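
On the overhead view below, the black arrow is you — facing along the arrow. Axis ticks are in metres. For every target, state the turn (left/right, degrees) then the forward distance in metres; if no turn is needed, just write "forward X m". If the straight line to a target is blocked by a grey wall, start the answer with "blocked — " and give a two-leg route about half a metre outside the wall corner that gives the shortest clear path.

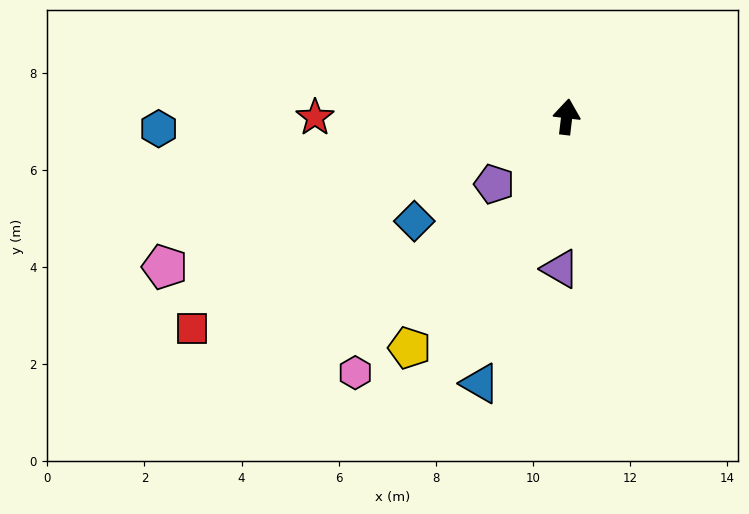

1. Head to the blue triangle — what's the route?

turn left 169°, forward 5.8 m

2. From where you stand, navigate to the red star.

turn left 97°, forward 5.2 m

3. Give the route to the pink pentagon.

turn left 117°, forward 8.8 m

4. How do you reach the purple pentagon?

turn left 140°, forward 2.0 m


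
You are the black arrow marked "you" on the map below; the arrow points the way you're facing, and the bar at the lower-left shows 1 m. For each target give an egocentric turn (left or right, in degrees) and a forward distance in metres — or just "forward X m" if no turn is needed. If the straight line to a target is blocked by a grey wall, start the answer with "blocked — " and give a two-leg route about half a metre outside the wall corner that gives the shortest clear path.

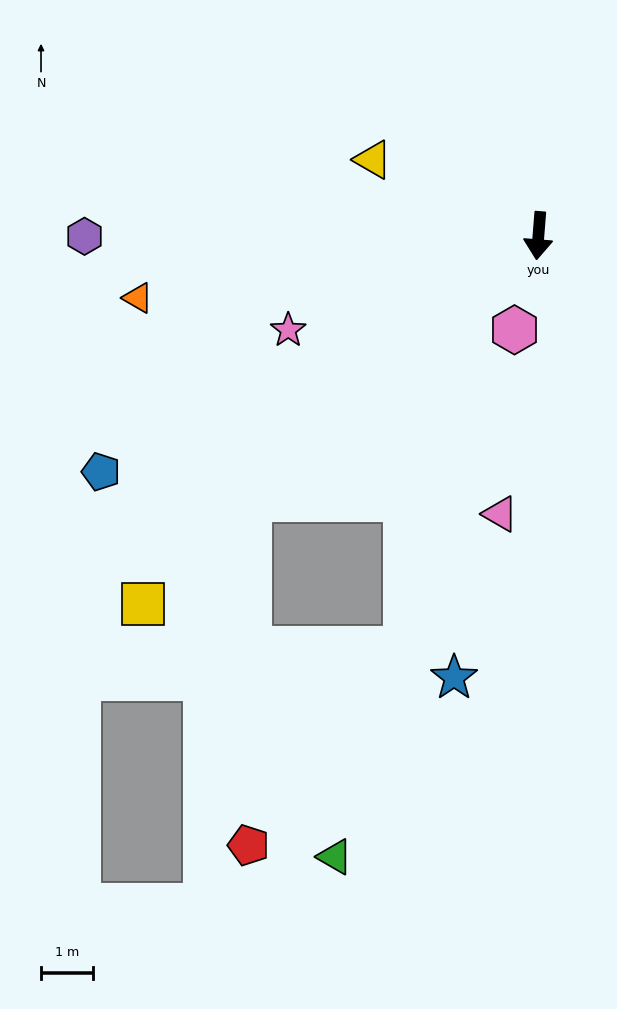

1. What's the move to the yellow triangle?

turn right 110°, forward 3.5 m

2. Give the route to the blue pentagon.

turn right 57°, forward 9.6 m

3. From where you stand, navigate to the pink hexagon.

turn right 10°, forward 1.9 m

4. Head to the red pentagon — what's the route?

blocked — turn right 43°, forward 7.6 m, then turn left 47°, forward 6.7 m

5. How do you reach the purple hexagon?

turn right 85°, forward 8.8 m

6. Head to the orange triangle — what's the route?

turn right 77°, forward 7.9 m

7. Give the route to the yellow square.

turn right 43°, forward 10.5 m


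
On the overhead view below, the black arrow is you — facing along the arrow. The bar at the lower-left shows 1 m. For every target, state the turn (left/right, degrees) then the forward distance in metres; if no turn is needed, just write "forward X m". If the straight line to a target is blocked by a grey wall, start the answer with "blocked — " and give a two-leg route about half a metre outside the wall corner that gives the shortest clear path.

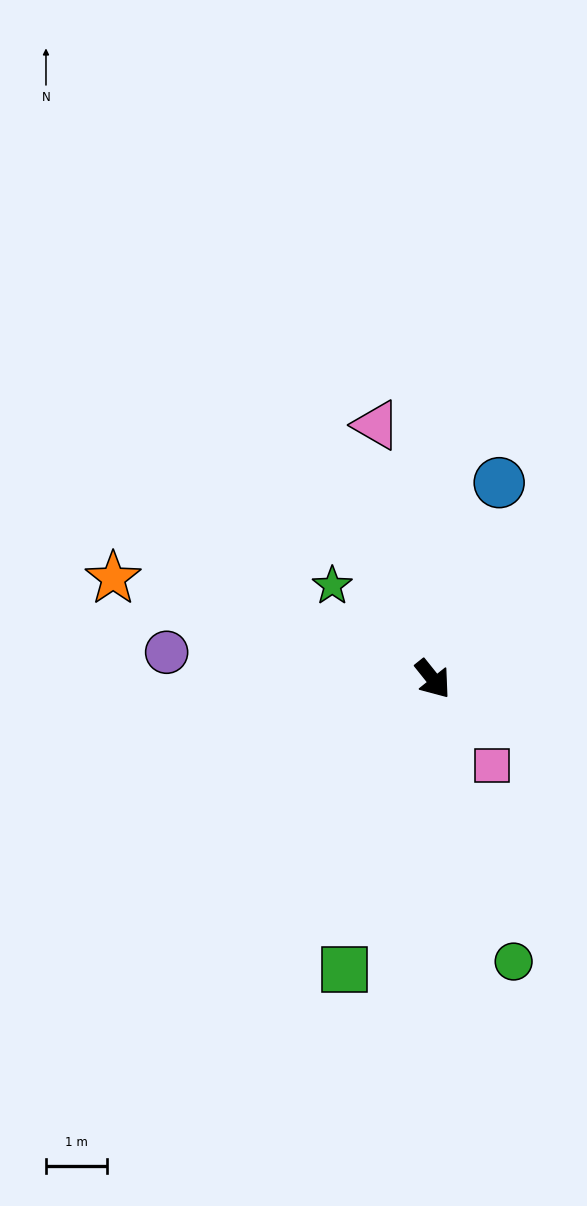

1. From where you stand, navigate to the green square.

turn right 56°, forward 5.0 m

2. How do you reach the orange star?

turn right 146°, forward 5.5 m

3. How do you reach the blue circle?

turn left 123°, forward 3.4 m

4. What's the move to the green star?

turn right 172°, forward 2.3 m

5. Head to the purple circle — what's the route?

turn right 134°, forward 4.4 m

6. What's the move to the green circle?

turn right 23°, forward 4.8 m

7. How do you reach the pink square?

turn right 4°, forward 1.7 m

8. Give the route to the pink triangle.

turn left 154°, forward 4.3 m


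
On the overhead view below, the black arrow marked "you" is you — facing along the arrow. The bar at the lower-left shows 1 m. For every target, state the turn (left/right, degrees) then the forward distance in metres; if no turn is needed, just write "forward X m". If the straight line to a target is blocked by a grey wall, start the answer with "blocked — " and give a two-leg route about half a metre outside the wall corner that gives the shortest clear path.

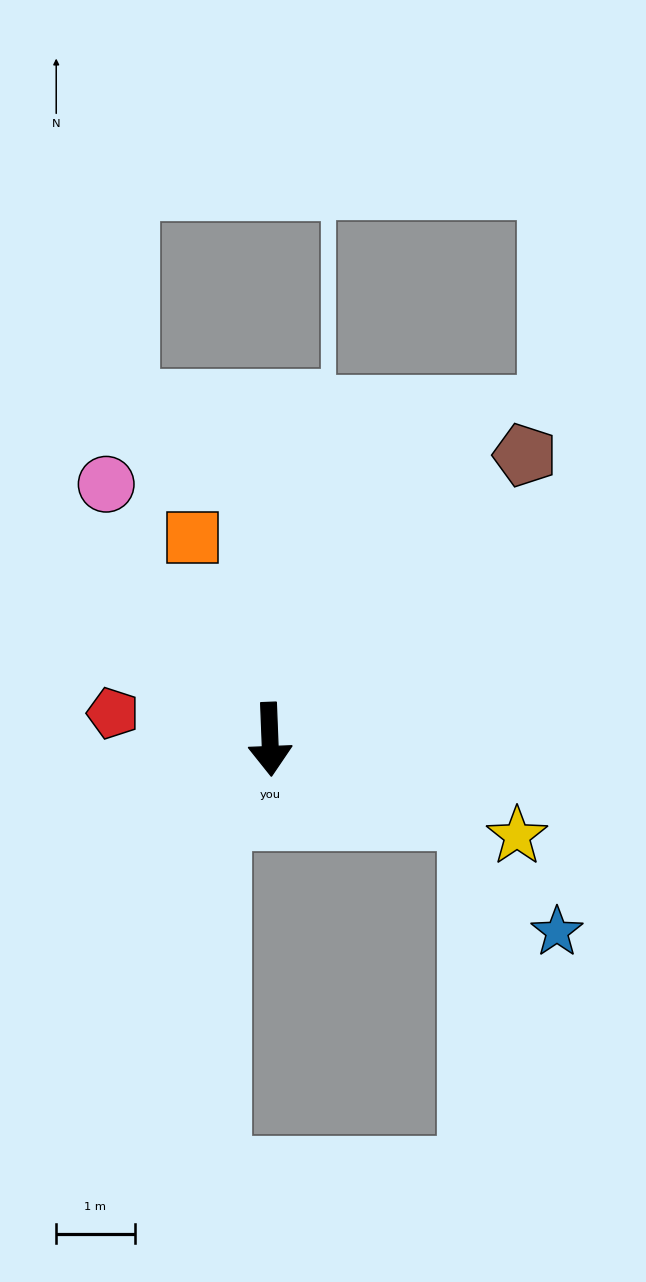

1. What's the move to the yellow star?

turn left 66°, forward 3.4 m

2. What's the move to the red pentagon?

turn right 102°, forward 2.0 m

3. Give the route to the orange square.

turn right 161°, forward 2.8 m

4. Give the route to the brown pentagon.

turn left 136°, forward 4.9 m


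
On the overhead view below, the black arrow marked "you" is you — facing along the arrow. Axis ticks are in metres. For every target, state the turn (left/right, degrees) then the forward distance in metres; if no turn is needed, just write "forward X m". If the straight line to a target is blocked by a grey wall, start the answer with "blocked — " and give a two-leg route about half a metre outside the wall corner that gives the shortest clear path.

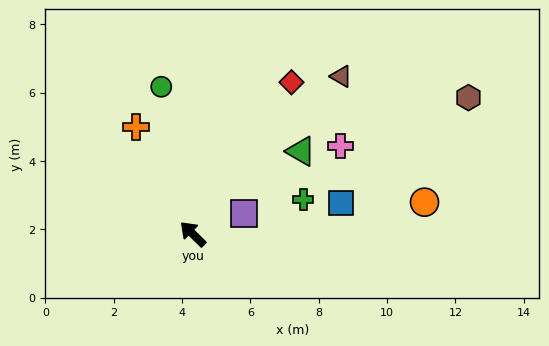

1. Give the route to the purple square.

turn right 114°, forward 1.6 m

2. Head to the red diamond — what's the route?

turn right 79°, forward 5.3 m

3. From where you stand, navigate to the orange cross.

turn right 18°, forward 3.5 m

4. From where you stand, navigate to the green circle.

turn right 34°, forward 4.4 m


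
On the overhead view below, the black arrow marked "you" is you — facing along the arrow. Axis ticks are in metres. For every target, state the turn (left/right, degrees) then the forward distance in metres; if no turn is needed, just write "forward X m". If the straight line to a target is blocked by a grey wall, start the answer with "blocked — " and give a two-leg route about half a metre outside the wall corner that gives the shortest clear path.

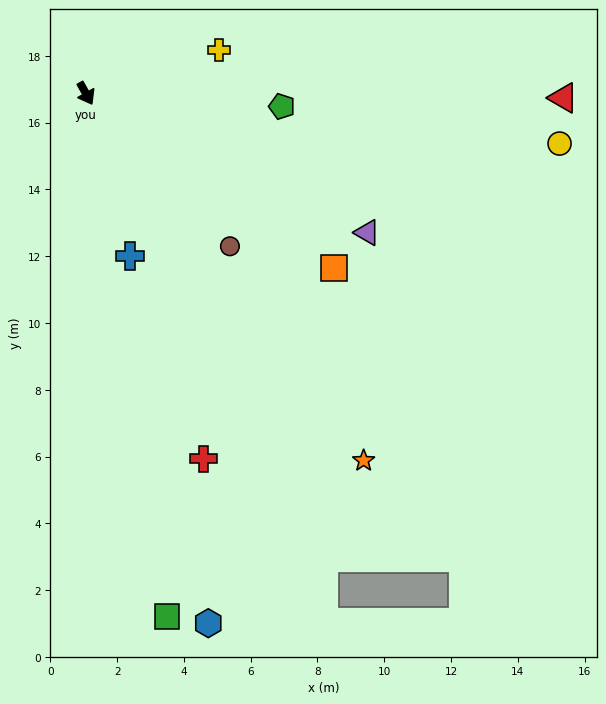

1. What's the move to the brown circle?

turn left 14°, forward 6.3 m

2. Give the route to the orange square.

turn left 26°, forward 9.1 m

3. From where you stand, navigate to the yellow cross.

turn left 79°, forward 4.2 m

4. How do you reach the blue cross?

turn right 14°, forward 5.0 m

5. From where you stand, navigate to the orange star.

turn left 8°, forward 13.8 m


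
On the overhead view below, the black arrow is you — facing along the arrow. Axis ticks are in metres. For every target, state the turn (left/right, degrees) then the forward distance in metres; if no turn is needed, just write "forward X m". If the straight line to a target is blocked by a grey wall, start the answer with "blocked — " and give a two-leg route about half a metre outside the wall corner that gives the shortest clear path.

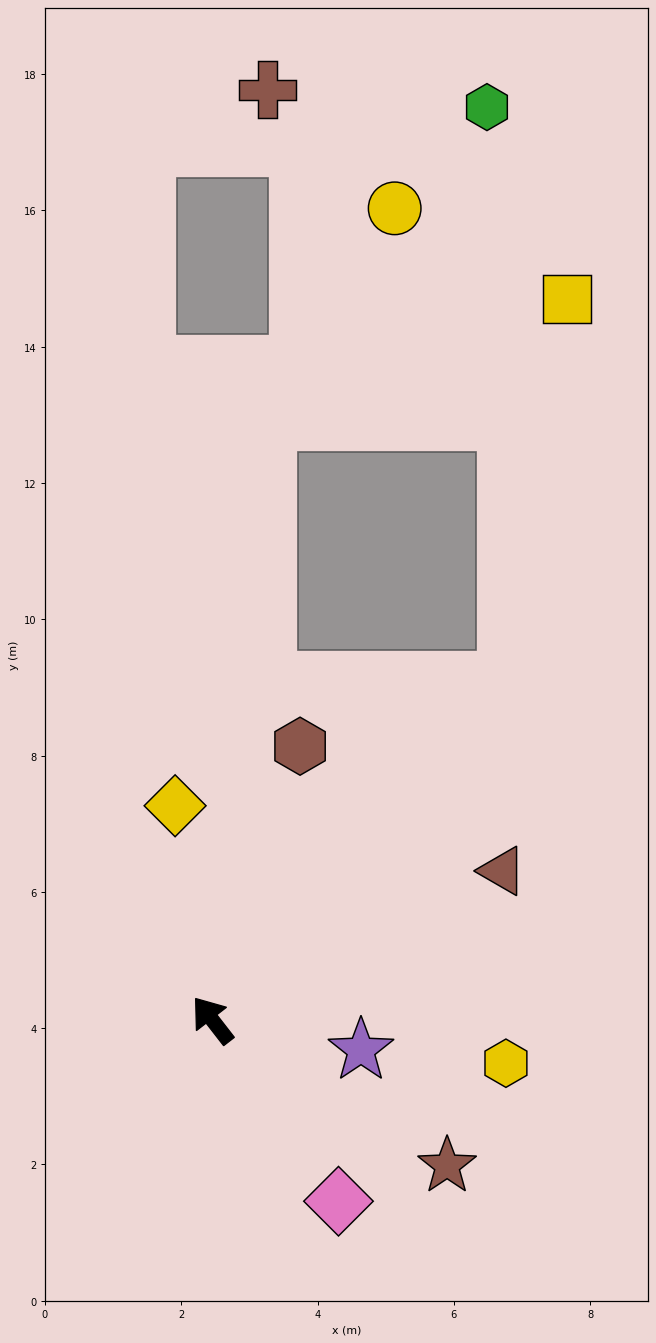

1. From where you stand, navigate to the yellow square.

blocked — turn right 79°, forward 6.6 m, then turn left 32°, forward 5.7 m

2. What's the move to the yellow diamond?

turn right 28°, forward 3.2 m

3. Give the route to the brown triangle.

turn right 101°, forward 4.8 m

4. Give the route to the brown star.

turn right 160°, forward 4.1 m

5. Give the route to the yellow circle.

blocked — turn right 43°, forward 8.8 m, then turn right 26°, forward 3.6 m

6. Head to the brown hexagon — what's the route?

turn right 56°, forward 4.2 m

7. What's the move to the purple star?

turn right 139°, forward 2.2 m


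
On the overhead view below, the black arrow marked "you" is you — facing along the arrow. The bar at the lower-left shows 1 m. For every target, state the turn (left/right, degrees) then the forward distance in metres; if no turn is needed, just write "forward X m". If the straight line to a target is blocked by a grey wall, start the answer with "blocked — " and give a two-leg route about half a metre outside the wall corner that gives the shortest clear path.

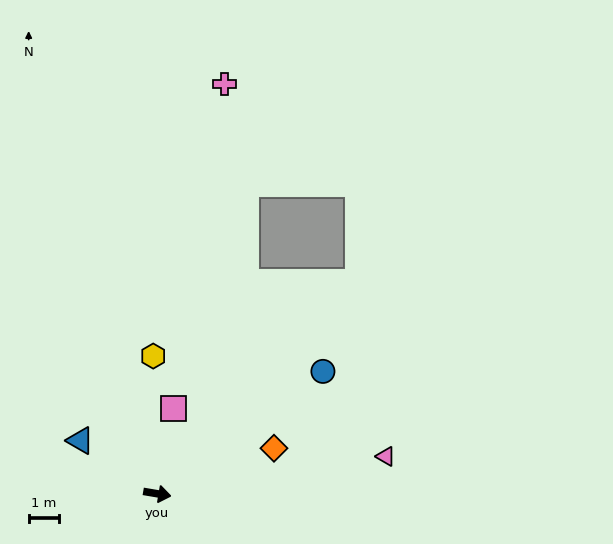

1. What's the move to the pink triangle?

turn left 19°, forward 7.6 m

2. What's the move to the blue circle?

turn left 46°, forward 6.8 m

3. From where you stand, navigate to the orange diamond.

turn left 31°, forward 4.1 m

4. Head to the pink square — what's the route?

turn left 89°, forward 2.9 m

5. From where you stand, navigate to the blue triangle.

turn left 155°, forward 3.1 m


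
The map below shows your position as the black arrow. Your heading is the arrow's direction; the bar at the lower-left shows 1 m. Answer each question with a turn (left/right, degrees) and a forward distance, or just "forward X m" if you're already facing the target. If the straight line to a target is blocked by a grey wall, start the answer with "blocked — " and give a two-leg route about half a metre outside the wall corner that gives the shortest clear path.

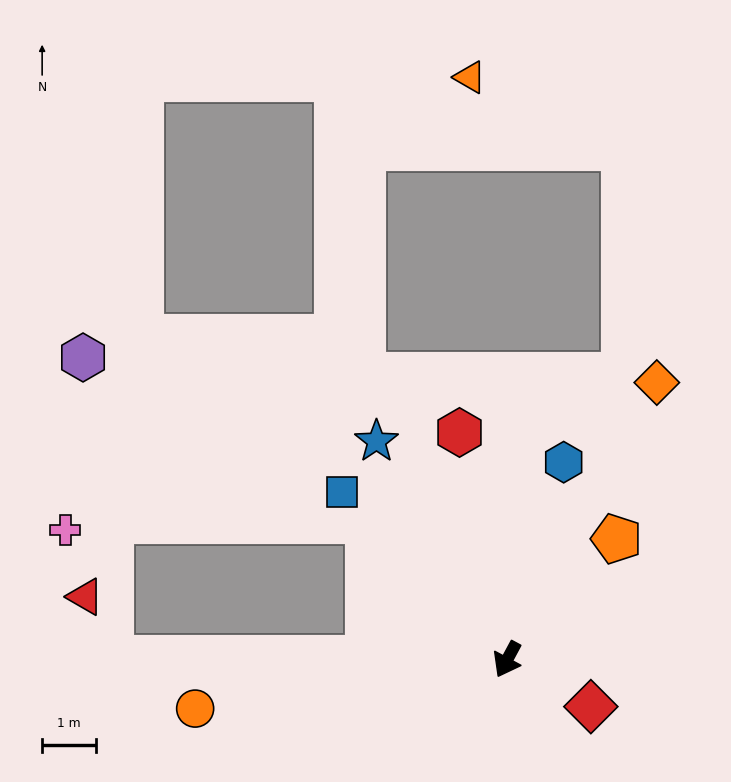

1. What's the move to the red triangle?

blocked — turn right 62°, forward 7.4 m, then turn right 67°, forward 1.2 m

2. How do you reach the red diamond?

turn left 89°, forward 1.8 m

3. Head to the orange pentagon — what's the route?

turn left 166°, forward 3.0 m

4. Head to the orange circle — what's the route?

turn right 53°, forward 5.9 m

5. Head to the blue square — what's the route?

turn right 107°, forward 4.4 m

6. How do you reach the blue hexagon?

turn right 168°, forward 3.8 m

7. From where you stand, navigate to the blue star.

turn right 121°, forward 4.7 m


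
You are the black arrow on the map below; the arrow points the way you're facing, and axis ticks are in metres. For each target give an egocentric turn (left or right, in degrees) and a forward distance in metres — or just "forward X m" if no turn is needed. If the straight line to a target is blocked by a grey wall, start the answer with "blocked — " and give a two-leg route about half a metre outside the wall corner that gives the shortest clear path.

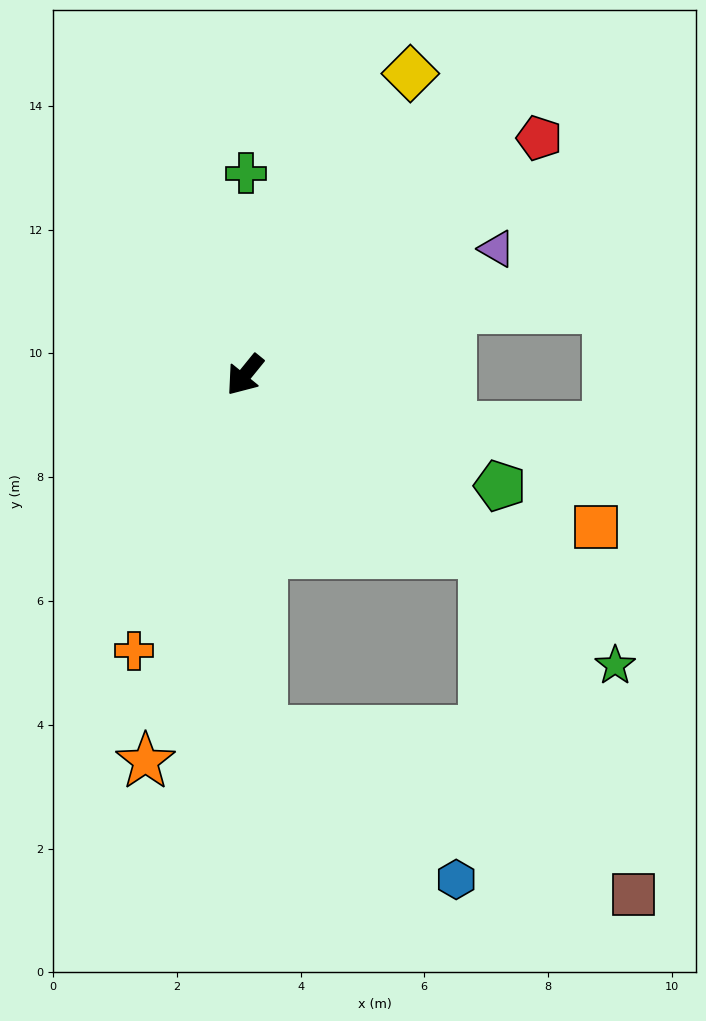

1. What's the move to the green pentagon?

turn left 106°, forward 4.5 m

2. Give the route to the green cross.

turn right 141°, forward 3.3 m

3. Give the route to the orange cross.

turn left 17°, forward 4.8 m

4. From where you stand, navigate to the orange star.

turn left 25°, forward 6.4 m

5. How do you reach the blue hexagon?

blocked — turn left 42°, forward 5.8 m, then turn left 50°, forward 4.0 m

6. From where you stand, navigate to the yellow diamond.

turn right 170°, forward 5.6 m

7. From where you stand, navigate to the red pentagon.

turn left 168°, forward 6.1 m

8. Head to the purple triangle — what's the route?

turn left 156°, forward 4.6 m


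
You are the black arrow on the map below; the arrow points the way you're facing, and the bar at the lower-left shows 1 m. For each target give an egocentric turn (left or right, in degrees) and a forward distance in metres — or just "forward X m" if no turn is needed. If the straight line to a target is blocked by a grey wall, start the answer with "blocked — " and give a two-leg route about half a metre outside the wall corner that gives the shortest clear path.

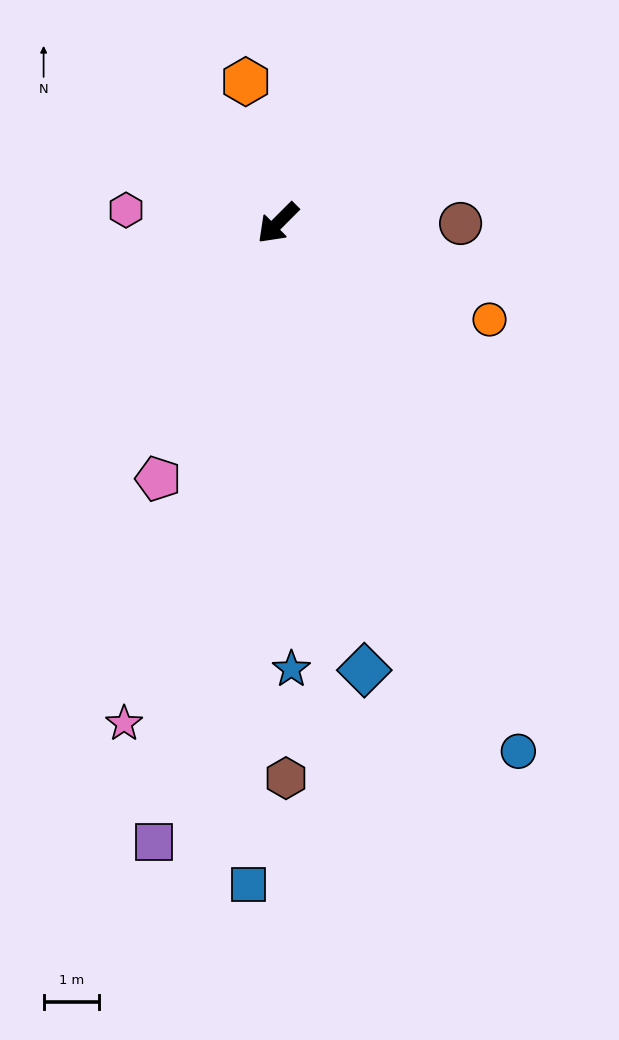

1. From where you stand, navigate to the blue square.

turn left 42°, forward 12.0 m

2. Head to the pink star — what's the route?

turn left 28°, forward 9.5 m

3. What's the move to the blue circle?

turn left 69°, forward 10.5 m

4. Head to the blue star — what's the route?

turn left 47°, forward 8.1 m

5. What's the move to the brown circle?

turn left 135°, forward 3.3 m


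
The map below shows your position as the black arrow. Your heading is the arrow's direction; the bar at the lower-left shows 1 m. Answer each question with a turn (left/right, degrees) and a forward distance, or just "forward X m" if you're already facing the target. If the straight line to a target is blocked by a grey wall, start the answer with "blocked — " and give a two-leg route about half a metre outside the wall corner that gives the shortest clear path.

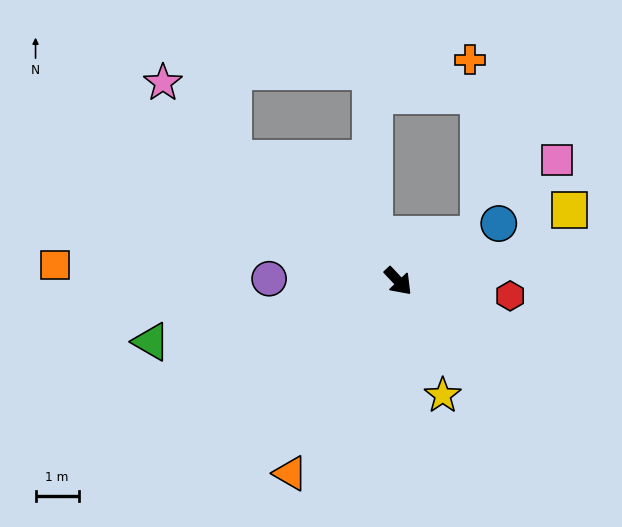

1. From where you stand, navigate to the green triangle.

turn right 119°, forward 5.9 m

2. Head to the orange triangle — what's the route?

turn right 73°, forward 5.1 m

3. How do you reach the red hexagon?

turn left 39°, forward 2.6 m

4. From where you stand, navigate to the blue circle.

turn left 77°, forward 2.7 m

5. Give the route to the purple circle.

turn right 134°, forward 3.0 m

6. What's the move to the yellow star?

turn right 22°, forward 2.8 m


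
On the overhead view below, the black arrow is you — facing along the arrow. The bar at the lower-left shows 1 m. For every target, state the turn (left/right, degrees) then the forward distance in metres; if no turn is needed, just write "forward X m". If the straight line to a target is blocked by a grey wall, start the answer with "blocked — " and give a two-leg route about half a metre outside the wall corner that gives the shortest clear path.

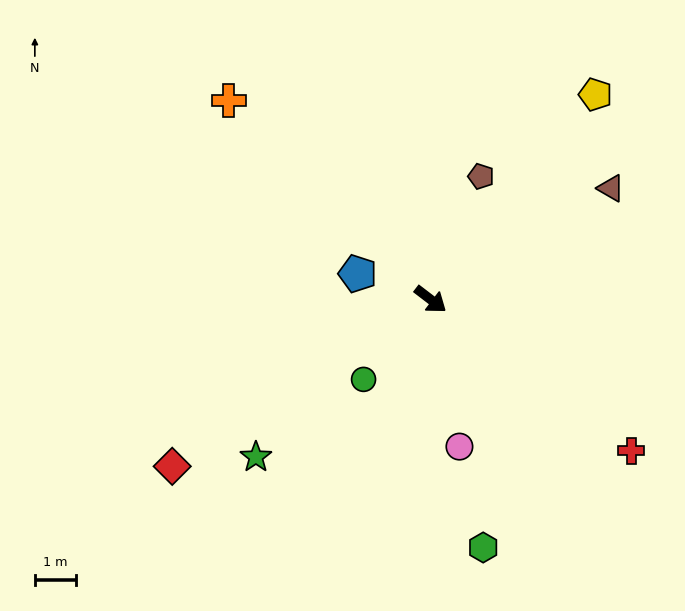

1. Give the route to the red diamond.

turn right 110°, forward 7.5 m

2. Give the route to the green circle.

turn right 93°, forward 2.5 m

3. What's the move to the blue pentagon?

turn right 162°, forward 1.9 m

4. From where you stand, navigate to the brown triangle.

turn left 69°, forward 5.2 m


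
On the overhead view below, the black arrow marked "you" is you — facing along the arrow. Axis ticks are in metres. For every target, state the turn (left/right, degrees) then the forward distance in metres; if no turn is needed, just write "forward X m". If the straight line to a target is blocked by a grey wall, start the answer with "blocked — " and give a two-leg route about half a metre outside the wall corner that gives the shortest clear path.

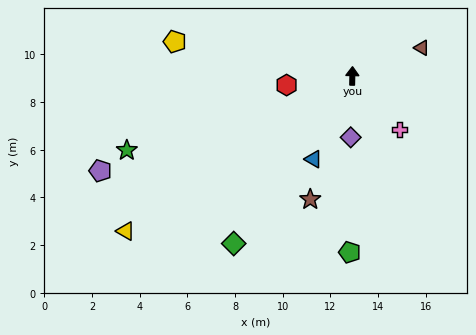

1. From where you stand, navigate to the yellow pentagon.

turn left 80°, forward 7.6 m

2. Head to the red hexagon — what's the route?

turn left 99°, forward 2.8 m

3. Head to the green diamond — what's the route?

turn left 146°, forward 8.6 m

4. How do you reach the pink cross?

turn right 138°, forward 3.0 m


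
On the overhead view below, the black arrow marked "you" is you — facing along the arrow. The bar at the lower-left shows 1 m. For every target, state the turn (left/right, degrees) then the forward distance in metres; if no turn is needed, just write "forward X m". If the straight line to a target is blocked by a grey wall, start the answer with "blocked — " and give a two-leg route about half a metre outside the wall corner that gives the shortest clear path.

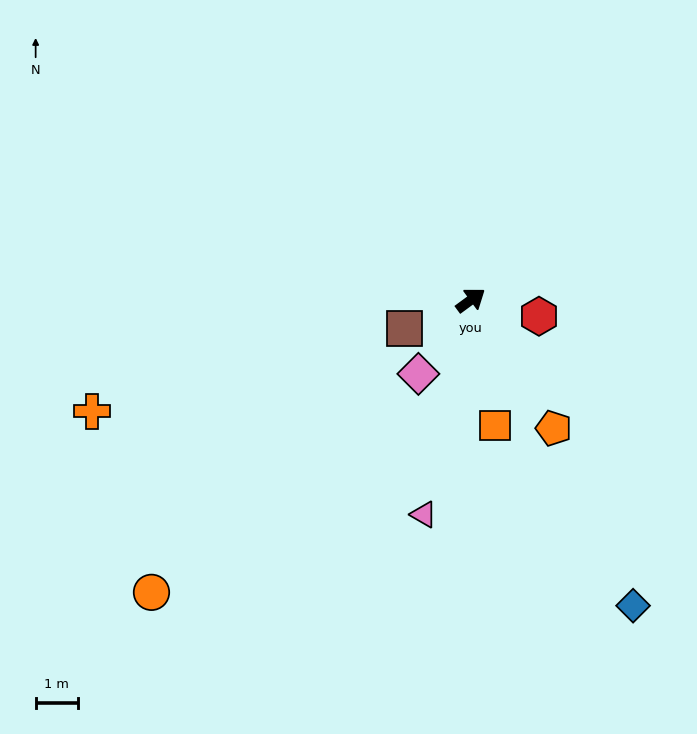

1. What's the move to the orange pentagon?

turn right 93°, forward 3.6 m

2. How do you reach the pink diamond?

turn right 162°, forward 2.1 m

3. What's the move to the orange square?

turn right 115°, forward 3.0 m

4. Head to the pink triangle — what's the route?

turn right 139°, forward 5.2 m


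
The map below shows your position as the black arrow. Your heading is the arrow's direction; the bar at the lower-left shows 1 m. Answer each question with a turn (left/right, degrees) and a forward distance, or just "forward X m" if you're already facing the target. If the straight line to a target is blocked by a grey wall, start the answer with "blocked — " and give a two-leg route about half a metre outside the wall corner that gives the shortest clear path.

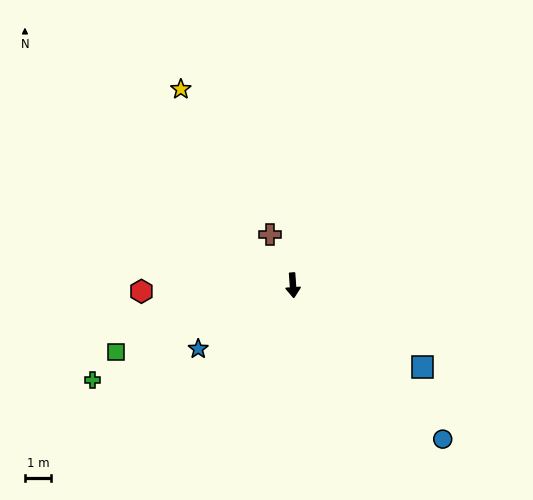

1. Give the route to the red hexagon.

turn right 92°, forward 5.8 m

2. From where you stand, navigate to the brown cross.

turn right 160°, forward 2.1 m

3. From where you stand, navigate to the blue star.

turn right 60°, forward 4.4 m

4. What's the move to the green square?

turn right 73°, forward 7.2 m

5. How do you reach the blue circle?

turn left 40°, forward 8.2 m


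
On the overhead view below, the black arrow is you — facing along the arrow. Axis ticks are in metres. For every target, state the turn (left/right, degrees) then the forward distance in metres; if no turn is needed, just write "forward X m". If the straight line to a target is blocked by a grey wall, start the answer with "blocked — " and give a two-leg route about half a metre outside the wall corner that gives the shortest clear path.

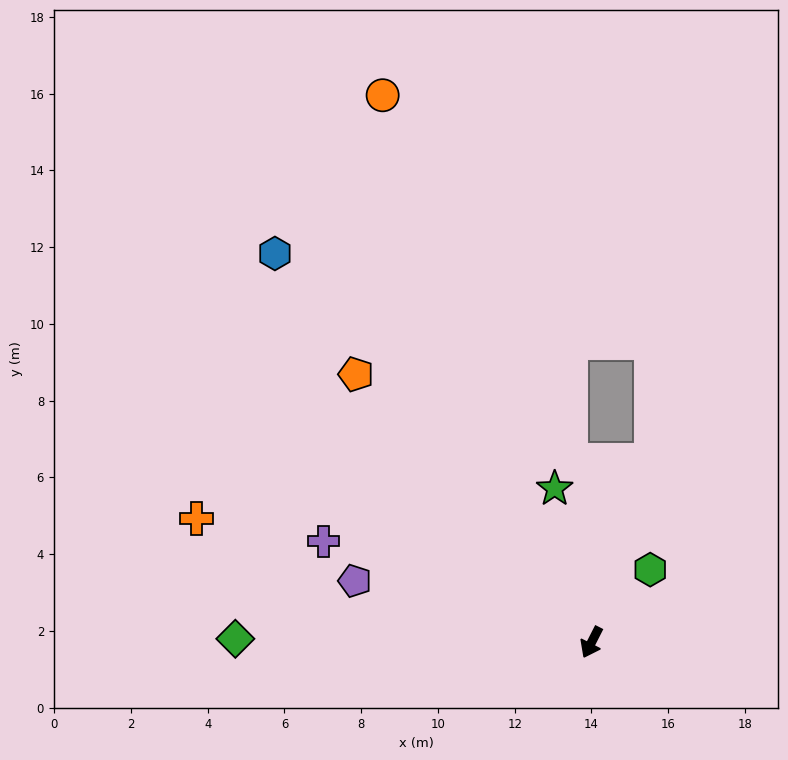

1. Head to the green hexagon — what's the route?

turn left 168°, forward 2.4 m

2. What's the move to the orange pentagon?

turn right 112°, forward 9.3 m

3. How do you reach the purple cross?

turn right 84°, forward 7.5 m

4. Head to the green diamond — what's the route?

turn right 64°, forward 9.3 m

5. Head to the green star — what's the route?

turn right 140°, forward 4.1 m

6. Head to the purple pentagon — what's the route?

turn right 78°, forward 6.4 m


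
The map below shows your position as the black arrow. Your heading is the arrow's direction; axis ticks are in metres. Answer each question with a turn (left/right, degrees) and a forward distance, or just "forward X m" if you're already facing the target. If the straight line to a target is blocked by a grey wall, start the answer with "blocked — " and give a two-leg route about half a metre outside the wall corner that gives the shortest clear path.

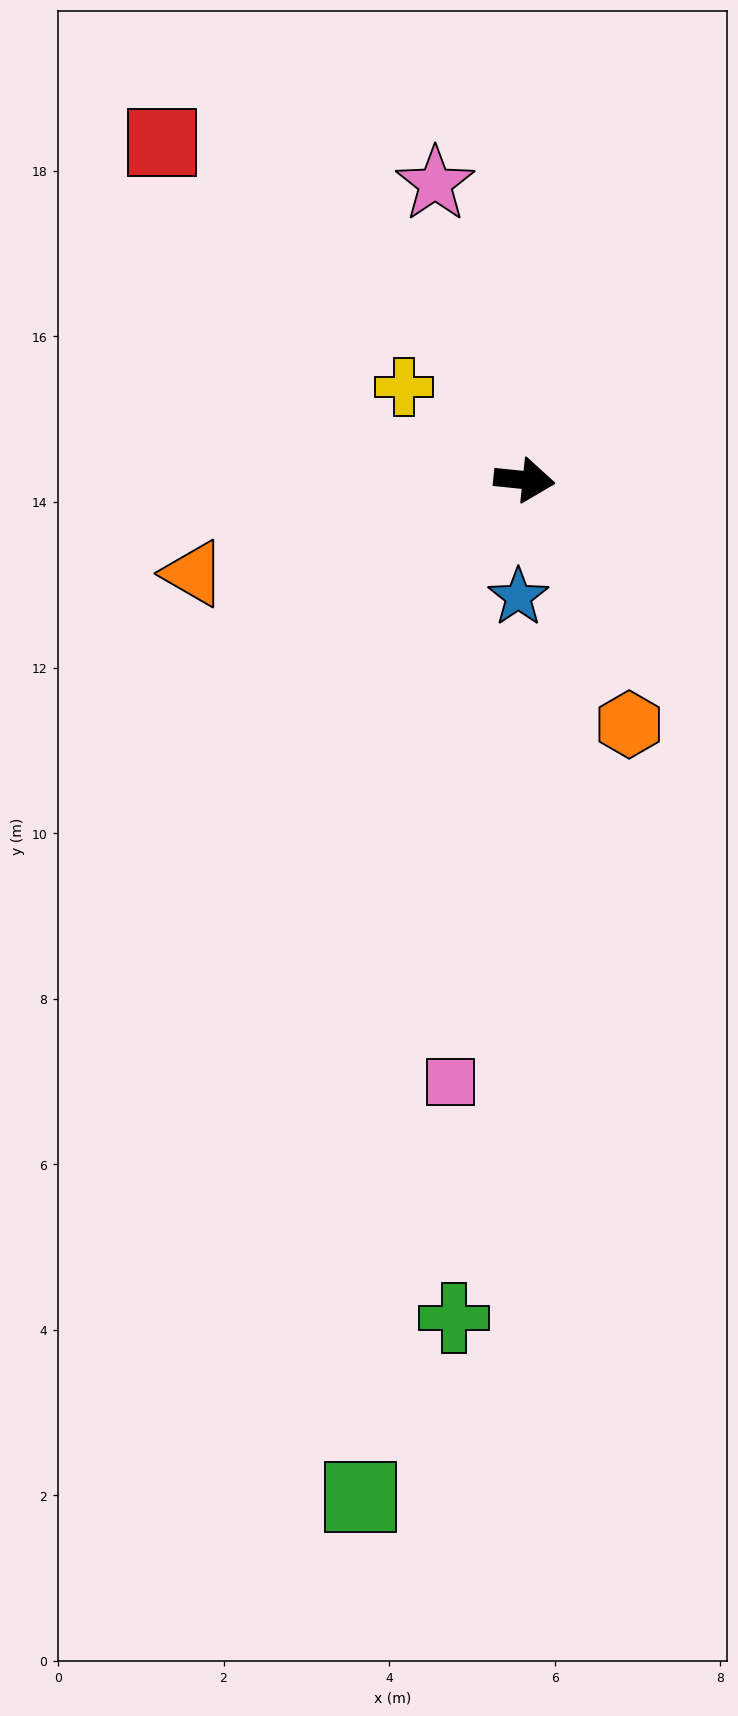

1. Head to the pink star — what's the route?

turn left 113°, forward 3.7 m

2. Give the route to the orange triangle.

turn right 158°, forward 4.2 m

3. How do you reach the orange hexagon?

turn right 61°, forward 3.2 m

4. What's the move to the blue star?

turn right 87°, forward 1.4 m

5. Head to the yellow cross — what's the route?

turn left 148°, forward 1.8 m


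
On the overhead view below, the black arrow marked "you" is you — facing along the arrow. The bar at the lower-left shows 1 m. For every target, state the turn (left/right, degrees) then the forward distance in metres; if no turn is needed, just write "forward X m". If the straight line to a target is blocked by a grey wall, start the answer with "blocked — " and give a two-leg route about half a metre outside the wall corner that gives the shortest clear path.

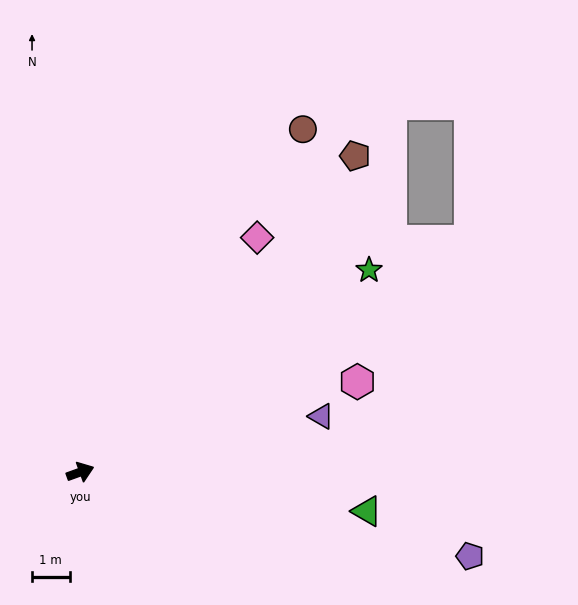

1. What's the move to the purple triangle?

turn right 7°, forward 6.6 m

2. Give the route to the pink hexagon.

forward 7.7 m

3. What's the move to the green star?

turn left 15°, forward 9.4 m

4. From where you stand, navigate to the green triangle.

turn right 28°, forward 7.7 m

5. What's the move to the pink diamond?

turn left 33°, forward 7.8 m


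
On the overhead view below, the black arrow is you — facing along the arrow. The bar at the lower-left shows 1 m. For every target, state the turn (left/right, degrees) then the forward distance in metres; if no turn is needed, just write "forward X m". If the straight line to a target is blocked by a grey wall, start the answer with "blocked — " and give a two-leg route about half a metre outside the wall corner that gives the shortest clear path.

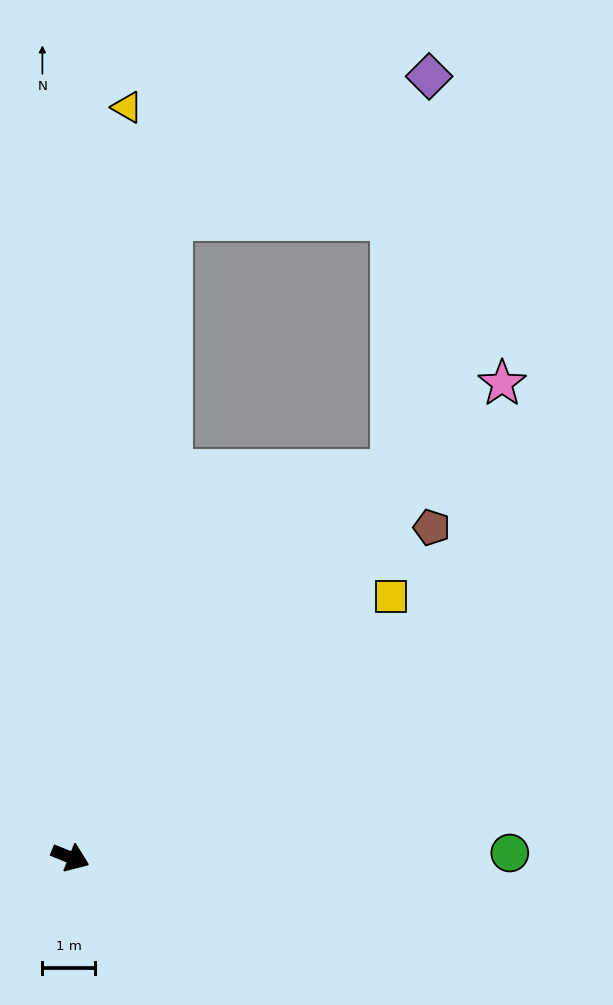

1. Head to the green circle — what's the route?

turn left 23°, forward 8.3 m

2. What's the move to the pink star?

turn left 70°, forward 12.2 m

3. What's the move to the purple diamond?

blocked — turn left 72°, forward 9.5 m, then turn left 35°, forward 7.5 m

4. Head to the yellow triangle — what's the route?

turn left 108°, forward 14.3 m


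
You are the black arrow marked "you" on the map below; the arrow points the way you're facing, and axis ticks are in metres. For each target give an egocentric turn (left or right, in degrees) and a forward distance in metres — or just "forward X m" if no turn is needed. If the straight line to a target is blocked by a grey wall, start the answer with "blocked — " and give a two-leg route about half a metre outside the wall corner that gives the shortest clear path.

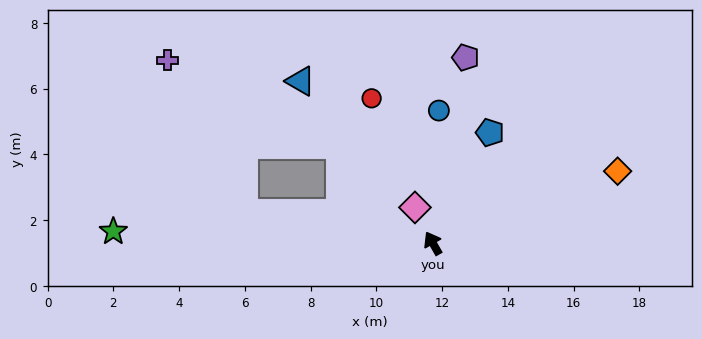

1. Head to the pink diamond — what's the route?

turn right 3°, forward 1.2 m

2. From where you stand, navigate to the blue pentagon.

turn right 57°, forward 3.8 m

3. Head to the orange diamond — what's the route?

turn right 98°, forward 6.0 m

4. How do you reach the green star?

turn left 58°, forward 9.7 m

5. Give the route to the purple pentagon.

turn right 40°, forward 5.7 m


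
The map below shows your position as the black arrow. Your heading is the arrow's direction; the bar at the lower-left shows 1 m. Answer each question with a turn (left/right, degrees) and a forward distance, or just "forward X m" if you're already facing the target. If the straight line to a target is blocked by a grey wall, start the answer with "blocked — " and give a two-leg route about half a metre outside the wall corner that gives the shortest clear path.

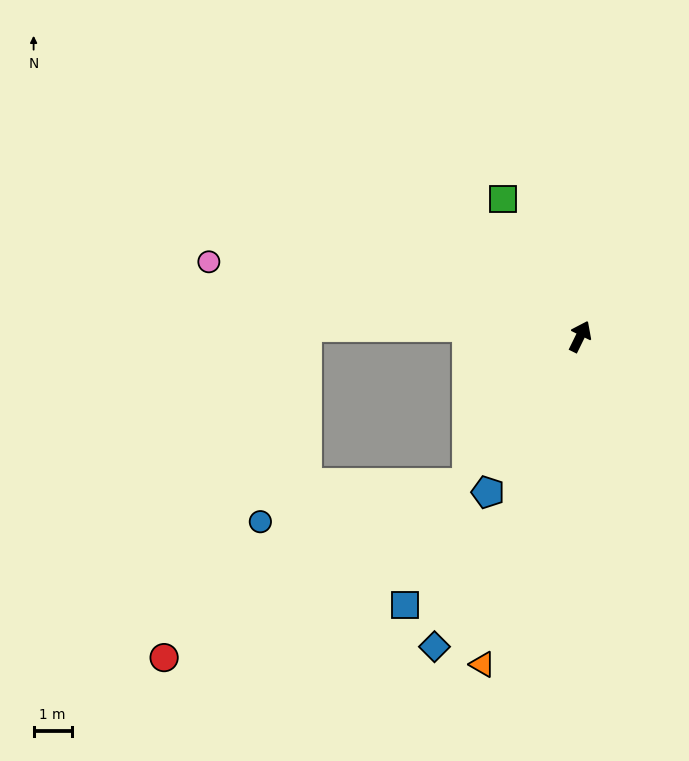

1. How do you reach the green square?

turn left 55°, forward 4.2 m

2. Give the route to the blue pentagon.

turn left 176°, forward 4.8 m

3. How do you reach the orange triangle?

turn right 170°, forward 9.0 m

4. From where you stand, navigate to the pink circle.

turn left 105°, forward 10.0 m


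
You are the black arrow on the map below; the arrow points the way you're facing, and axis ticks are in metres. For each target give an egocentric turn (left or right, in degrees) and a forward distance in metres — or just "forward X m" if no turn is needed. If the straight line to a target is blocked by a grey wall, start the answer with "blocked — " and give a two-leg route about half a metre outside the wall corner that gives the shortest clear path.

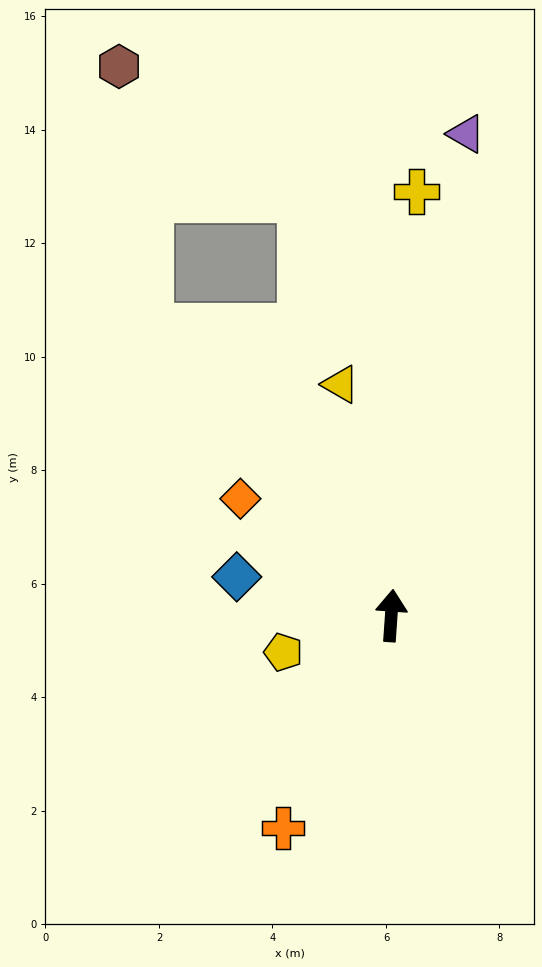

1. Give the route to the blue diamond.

turn left 80°, forward 2.8 m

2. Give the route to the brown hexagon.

blocked — turn left 44°, forward 6.6 m, then turn right 33°, forward 4.6 m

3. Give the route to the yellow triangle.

turn left 16°, forward 4.2 m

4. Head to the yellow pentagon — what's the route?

turn left 113°, forward 2.0 m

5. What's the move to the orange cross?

turn left 157°, forward 4.2 m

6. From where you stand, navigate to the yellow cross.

forward 7.5 m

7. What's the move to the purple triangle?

turn right 5°, forward 8.6 m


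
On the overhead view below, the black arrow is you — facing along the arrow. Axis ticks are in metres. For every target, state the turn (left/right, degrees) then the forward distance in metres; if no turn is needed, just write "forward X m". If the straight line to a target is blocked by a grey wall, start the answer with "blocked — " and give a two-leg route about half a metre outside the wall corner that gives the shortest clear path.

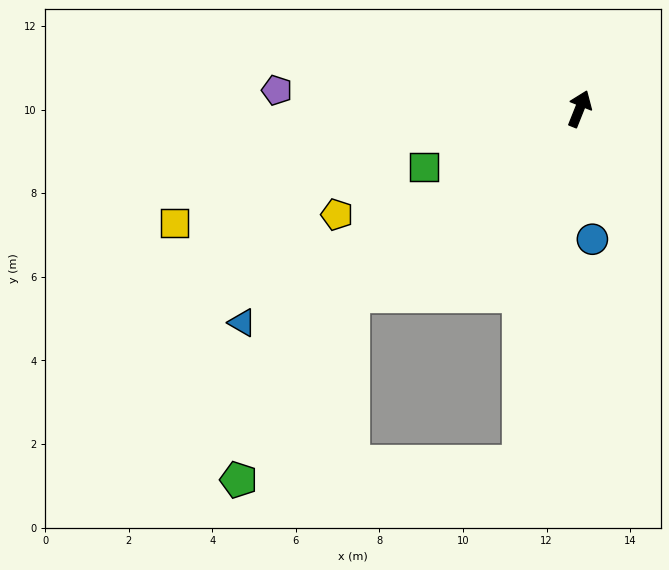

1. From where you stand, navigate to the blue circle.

turn right 153°, forward 3.1 m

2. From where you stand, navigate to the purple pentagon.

turn left 108°, forward 7.3 m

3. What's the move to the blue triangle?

turn left 144°, forward 9.6 m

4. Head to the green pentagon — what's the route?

blocked — turn left 151°, forward 7.0 m, then turn left 19°, forward 5.2 m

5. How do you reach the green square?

turn left 132°, forward 4.0 m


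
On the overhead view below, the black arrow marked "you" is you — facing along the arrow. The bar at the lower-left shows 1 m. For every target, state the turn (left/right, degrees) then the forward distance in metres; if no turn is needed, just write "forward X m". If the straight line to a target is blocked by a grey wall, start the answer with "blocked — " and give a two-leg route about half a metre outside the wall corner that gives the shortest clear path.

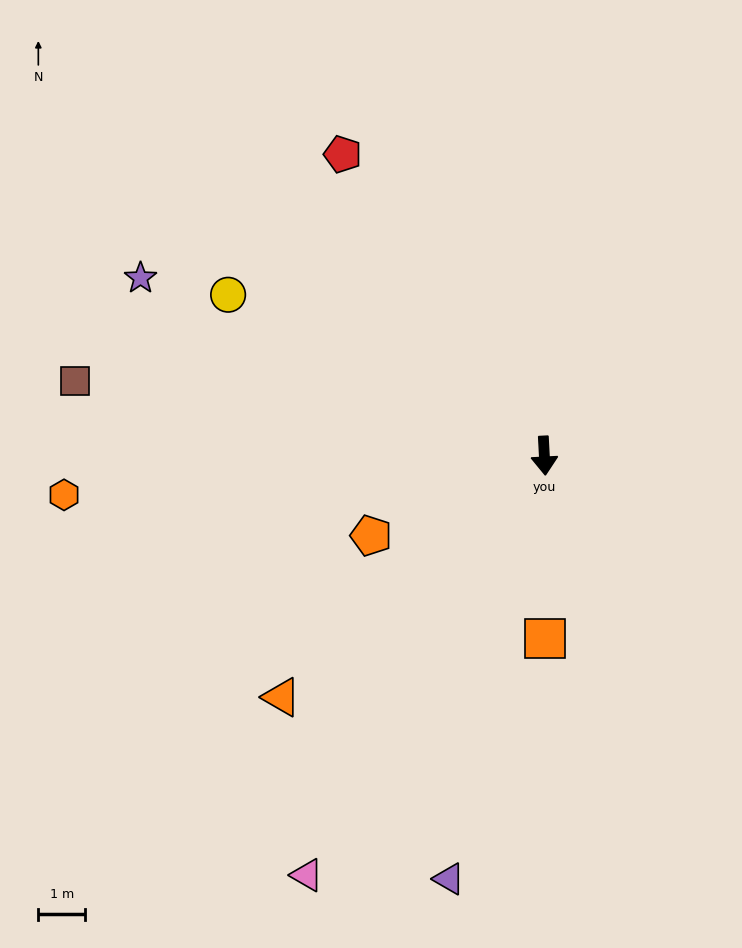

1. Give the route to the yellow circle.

turn right 120°, forward 7.5 m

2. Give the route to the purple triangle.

turn right 16°, forward 9.2 m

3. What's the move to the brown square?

turn right 102°, forward 10.1 m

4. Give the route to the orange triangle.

turn right 50°, forward 7.6 m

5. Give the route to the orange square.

turn right 3°, forward 3.9 m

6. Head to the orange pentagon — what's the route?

turn right 68°, forward 4.0 m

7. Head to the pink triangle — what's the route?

turn right 32°, forward 10.2 m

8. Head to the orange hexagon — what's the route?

turn right 88°, forward 10.2 m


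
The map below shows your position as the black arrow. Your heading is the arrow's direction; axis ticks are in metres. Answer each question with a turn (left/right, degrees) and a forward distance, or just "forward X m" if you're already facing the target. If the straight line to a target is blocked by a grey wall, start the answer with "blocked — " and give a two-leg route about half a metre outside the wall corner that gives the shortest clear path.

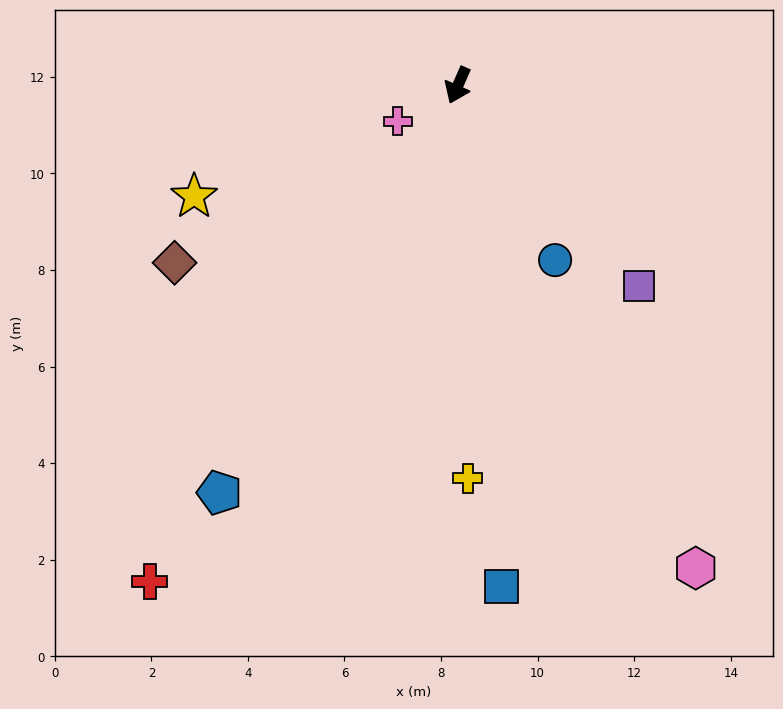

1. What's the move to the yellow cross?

turn left 25°, forward 8.1 m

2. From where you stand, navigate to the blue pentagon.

turn right 7°, forward 9.8 m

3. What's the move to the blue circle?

turn left 53°, forward 4.1 m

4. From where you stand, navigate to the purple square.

turn left 66°, forward 5.6 m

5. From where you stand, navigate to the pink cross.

turn right 35°, forward 1.5 m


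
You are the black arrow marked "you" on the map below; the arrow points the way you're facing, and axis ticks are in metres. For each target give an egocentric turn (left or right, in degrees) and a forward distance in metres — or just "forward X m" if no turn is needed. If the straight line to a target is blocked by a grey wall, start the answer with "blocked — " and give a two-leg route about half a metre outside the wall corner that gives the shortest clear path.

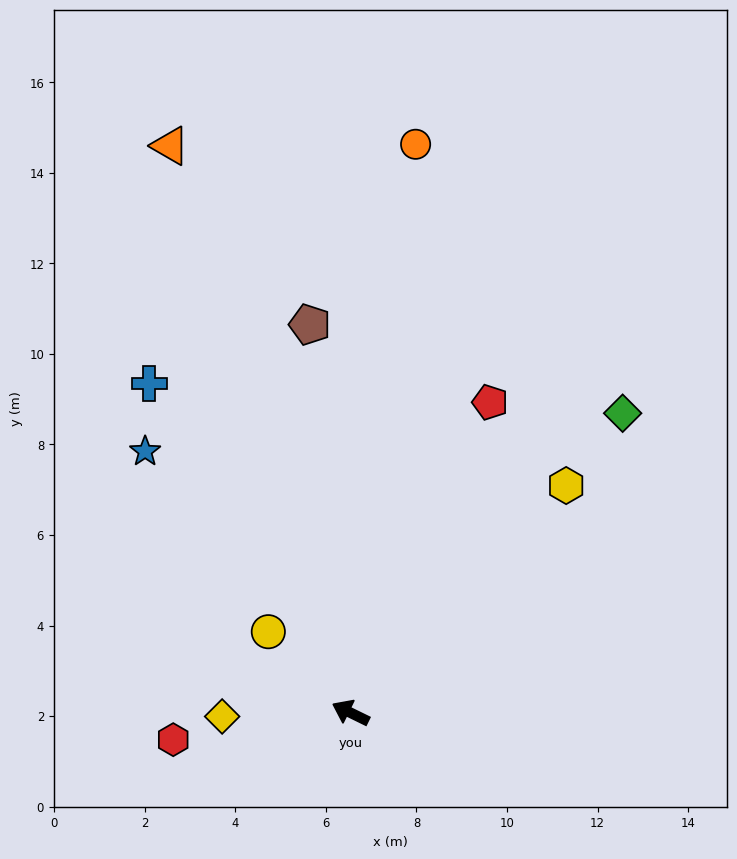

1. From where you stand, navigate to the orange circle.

turn right 70°, forward 12.6 m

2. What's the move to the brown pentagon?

turn right 58°, forward 8.6 m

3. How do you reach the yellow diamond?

turn left 28°, forward 2.8 m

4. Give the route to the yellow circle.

turn right 19°, forward 2.6 m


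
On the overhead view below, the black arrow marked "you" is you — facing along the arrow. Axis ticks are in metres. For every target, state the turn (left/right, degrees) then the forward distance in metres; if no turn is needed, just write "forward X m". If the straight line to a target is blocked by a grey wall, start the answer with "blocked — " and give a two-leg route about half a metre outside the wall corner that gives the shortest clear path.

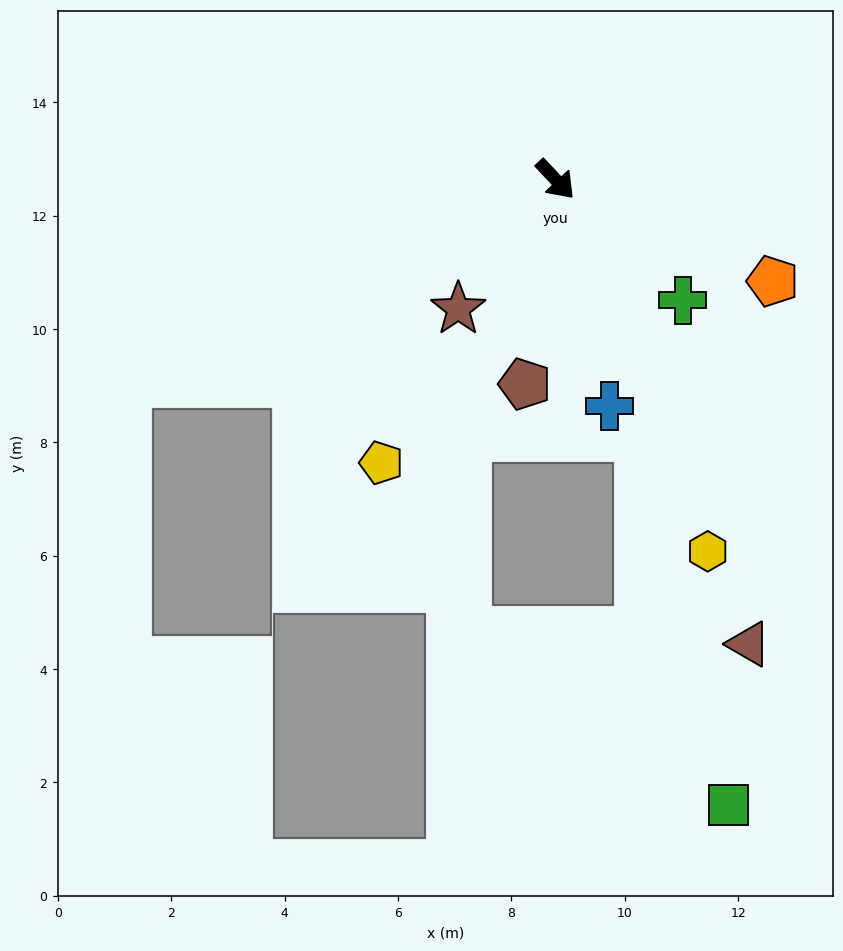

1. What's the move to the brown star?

turn right 80°, forward 2.9 m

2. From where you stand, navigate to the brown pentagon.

turn right 52°, forward 3.7 m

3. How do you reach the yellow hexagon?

turn right 21°, forward 7.1 m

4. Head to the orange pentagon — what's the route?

turn left 22°, forward 4.2 m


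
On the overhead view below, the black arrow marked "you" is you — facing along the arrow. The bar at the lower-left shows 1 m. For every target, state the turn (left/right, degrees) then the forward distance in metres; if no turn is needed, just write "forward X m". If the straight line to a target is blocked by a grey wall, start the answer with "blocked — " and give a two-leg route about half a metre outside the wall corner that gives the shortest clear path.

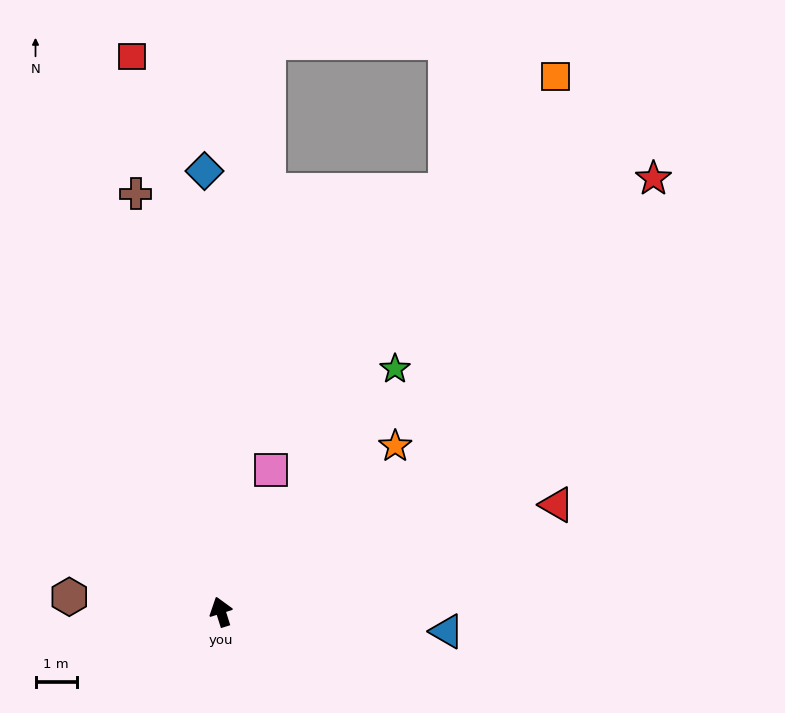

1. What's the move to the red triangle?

turn right 90°, forward 8.5 m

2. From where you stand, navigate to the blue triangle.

turn right 113°, forward 5.5 m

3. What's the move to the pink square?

turn right 37°, forward 3.6 m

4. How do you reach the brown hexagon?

turn left 67°, forward 3.7 m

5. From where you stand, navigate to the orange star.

turn right 64°, forward 5.8 m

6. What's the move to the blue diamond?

turn right 15°, forward 10.6 m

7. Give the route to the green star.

turn right 53°, forward 7.2 m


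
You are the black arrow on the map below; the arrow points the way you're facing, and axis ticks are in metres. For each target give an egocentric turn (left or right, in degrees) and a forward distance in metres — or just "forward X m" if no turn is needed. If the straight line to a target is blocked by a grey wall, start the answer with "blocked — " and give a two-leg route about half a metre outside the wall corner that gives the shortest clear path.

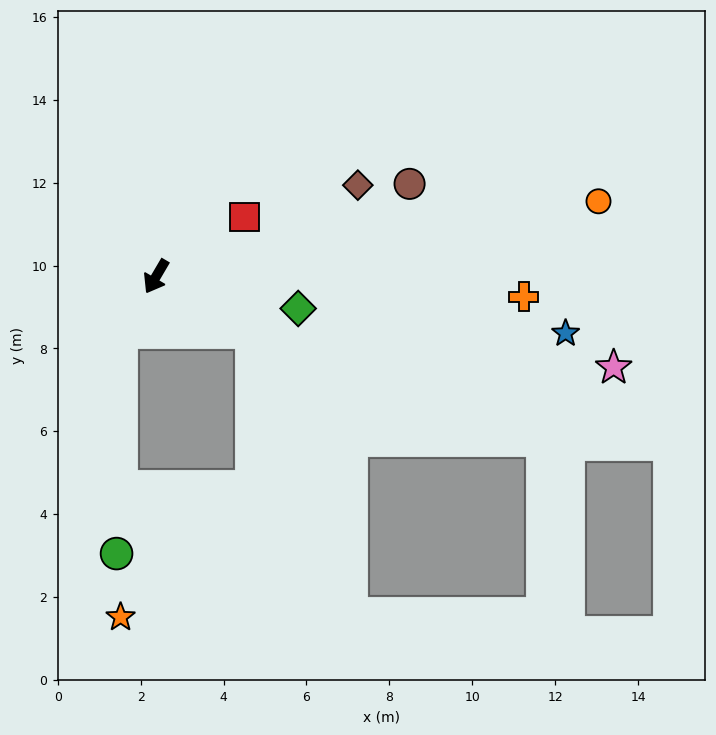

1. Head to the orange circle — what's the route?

turn left 130°, forward 10.8 m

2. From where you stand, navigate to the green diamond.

turn left 108°, forward 3.5 m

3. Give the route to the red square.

turn left 154°, forward 2.6 m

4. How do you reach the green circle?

blocked — turn right 3°, forward 1.6 m, then turn left 32°, forward 5.4 m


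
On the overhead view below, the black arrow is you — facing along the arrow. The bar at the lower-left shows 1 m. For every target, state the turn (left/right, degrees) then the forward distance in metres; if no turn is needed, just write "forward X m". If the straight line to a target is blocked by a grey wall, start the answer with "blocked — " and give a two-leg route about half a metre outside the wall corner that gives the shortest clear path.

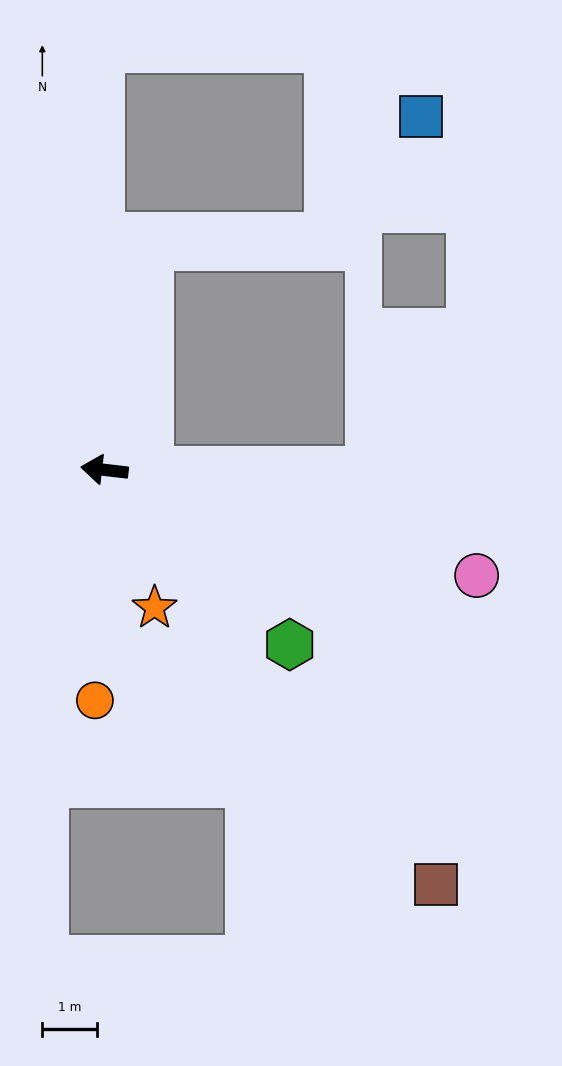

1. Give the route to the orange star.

turn left 117°, forward 2.7 m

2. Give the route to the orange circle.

turn left 94°, forward 4.2 m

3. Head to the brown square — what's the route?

turn left 135°, forward 9.8 m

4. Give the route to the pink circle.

turn left 171°, forward 7.1 m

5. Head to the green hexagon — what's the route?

turn left 143°, forward 4.7 m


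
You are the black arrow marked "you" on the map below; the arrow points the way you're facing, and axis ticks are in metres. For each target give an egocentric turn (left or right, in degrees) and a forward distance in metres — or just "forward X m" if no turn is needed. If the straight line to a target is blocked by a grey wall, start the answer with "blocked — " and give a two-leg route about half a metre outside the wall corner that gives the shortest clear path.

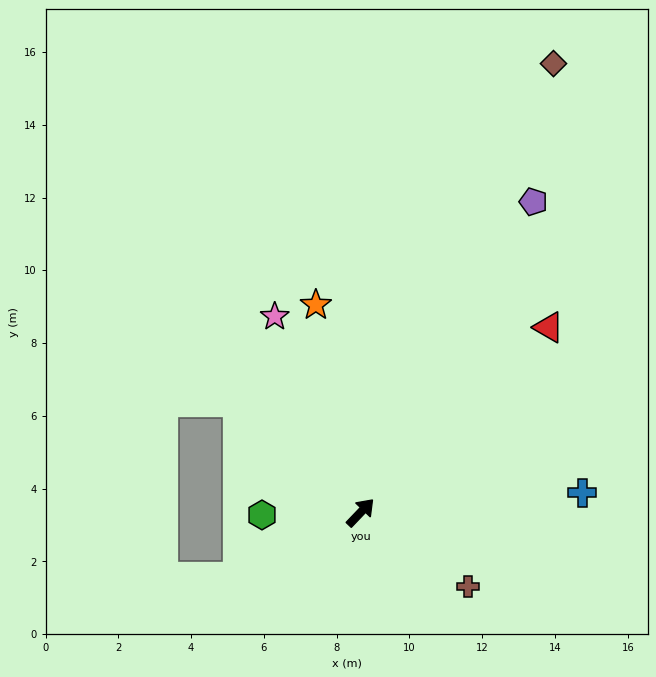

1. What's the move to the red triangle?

forward 7.3 m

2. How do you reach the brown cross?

turn right 81°, forward 3.6 m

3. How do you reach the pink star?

turn left 67°, forward 5.9 m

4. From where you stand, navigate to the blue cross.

turn right 41°, forward 6.1 m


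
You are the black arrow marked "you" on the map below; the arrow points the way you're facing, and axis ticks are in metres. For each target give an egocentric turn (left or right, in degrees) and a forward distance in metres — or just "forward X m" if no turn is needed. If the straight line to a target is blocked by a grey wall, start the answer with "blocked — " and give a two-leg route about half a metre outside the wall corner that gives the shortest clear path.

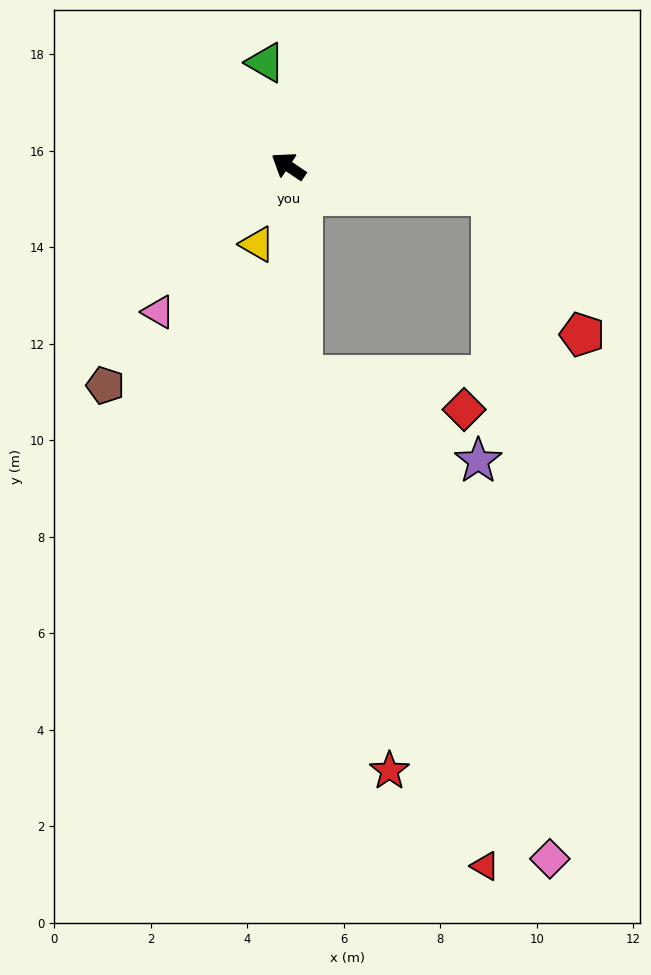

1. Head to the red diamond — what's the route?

blocked — turn left 128°, forward 4.3 m, then turn left 74°, forward 3.4 m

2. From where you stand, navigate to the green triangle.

turn right 44°, forward 2.2 m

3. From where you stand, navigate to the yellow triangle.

turn left 102°, forward 1.7 m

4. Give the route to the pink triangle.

turn left 82°, forward 4.0 m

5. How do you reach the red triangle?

blocked — turn left 128°, forward 4.3 m, then turn left 16°, forward 10.8 m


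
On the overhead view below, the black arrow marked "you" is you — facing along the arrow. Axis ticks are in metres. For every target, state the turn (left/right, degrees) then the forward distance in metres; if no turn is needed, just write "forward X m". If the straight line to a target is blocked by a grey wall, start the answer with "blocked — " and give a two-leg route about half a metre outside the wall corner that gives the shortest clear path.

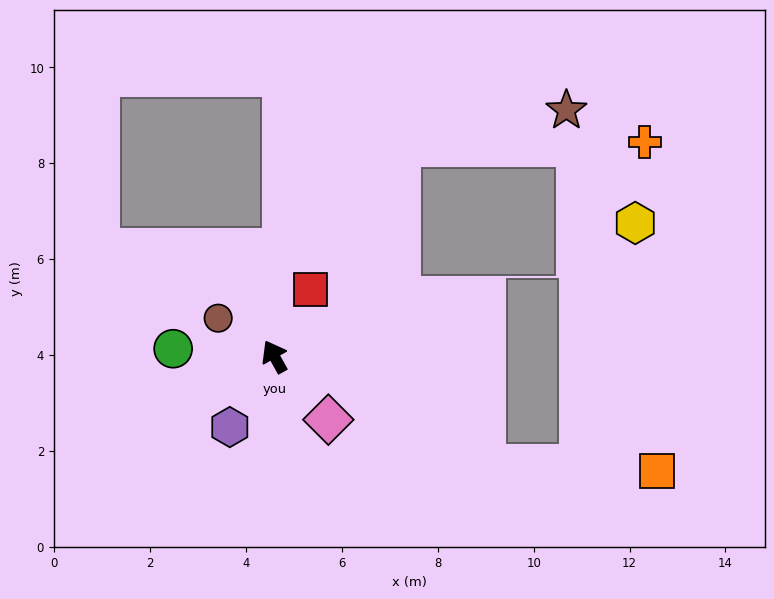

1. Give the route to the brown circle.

turn left 27°, forward 1.4 m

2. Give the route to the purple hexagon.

turn left 119°, forward 1.7 m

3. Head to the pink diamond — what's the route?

turn right 169°, forward 1.7 m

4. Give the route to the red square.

turn right 58°, forward 1.6 m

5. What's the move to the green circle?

turn left 57°, forward 2.1 m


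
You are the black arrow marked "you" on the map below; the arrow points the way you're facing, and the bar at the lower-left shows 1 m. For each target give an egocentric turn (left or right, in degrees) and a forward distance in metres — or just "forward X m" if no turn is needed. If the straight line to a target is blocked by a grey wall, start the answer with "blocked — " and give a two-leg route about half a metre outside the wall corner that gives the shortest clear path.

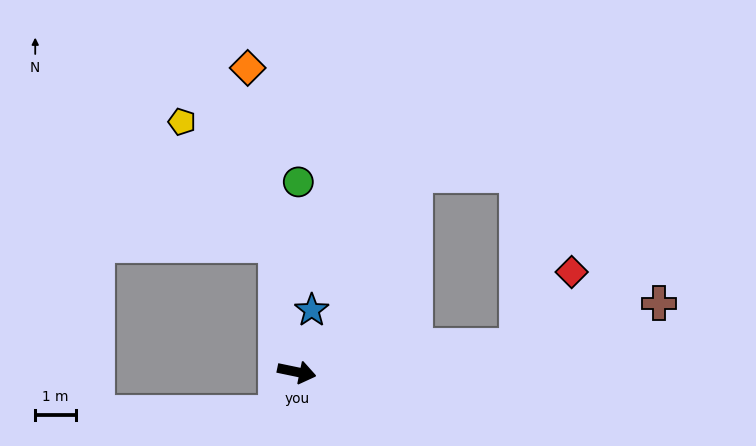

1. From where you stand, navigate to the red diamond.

blocked — turn left 19°, forward 5.5 m, then turn left 46°, forward 2.3 m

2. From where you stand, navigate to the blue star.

turn left 88°, forward 1.6 m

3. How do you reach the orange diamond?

turn left 111°, forward 7.6 m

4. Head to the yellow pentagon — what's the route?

blocked — turn left 111°, forward 3.2 m, then turn left 28°, forward 3.8 m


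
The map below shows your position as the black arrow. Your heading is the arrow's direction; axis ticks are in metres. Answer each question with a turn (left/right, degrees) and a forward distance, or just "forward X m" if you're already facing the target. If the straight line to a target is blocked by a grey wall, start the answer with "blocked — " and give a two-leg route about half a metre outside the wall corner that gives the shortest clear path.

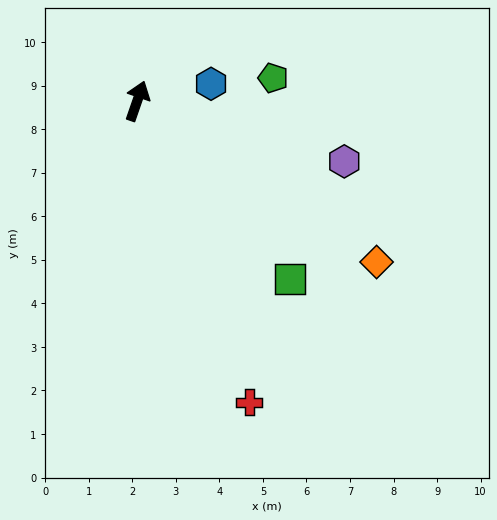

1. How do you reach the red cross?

turn right 141°, forward 7.4 m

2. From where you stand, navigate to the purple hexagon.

turn right 87°, forward 5.0 m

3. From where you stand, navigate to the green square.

turn right 120°, forward 5.4 m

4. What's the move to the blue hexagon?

turn right 58°, forward 1.7 m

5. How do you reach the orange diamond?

turn right 105°, forward 6.6 m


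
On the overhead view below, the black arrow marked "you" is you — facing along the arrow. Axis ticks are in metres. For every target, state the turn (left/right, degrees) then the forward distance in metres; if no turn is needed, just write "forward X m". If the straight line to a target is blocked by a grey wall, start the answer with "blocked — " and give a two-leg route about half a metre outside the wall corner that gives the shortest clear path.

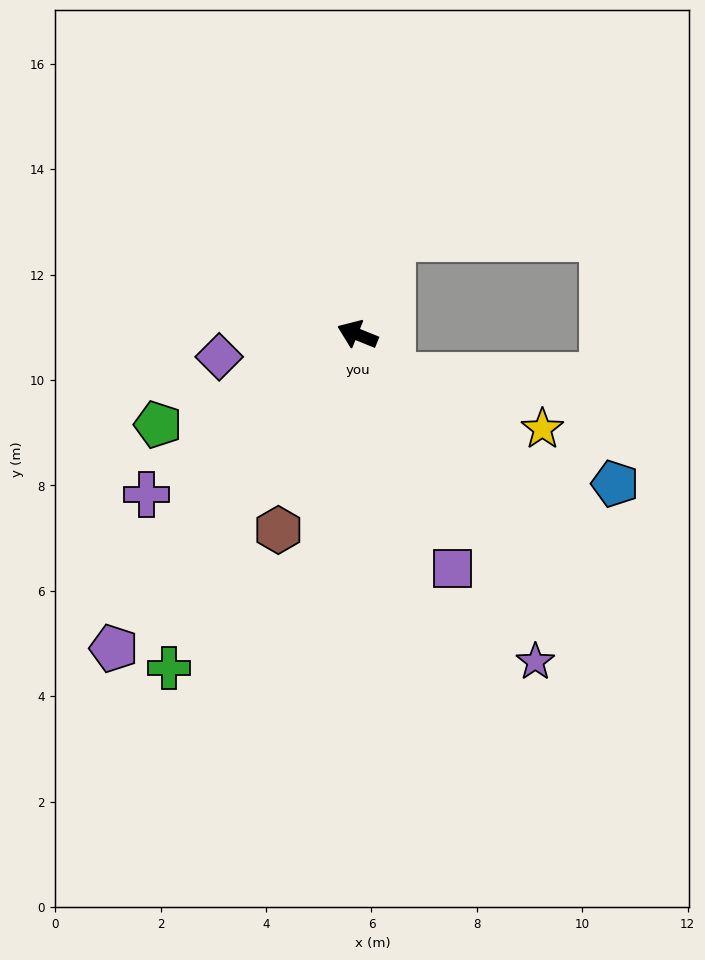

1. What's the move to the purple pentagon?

turn left 74°, forward 7.5 m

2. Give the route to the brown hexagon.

turn left 90°, forward 4.0 m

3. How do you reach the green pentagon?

turn left 46°, forward 4.2 m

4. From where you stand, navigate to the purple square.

turn left 134°, forward 4.8 m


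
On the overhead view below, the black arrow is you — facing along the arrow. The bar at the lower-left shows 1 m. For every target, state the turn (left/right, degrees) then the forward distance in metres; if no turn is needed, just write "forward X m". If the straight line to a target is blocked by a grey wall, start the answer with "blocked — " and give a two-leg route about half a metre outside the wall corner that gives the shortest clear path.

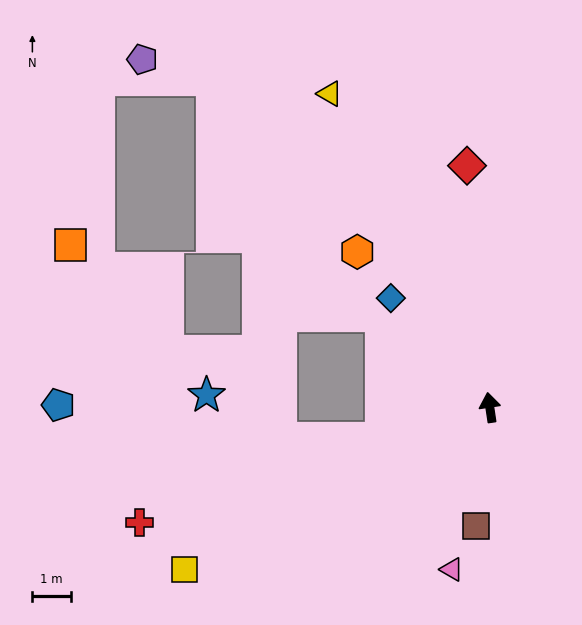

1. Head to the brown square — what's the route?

turn left 165°, forward 3.1 m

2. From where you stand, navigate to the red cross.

turn left 100°, forward 9.6 m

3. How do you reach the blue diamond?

turn left 34°, forward 3.8 m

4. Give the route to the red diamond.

turn right 3°, forward 6.3 m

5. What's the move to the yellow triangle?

turn left 18°, forward 9.1 m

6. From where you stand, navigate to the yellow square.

turn left 109°, forward 9.0 m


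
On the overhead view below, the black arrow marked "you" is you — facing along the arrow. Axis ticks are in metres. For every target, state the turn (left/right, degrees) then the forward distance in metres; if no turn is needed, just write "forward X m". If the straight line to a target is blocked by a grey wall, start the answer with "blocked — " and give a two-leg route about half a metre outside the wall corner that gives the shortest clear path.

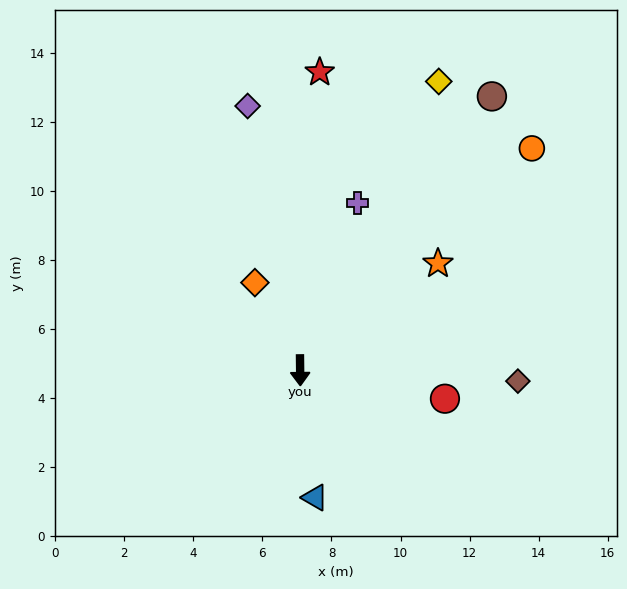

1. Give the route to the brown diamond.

turn left 86°, forward 6.3 m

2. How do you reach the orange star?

turn left 127°, forward 5.0 m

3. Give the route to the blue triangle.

turn left 6°, forward 3.7 m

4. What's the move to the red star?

turn left 176°, forward 8.7 m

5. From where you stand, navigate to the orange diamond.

turn right 153°, forward 2.9 m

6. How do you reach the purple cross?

turn left 160°, forward 5.1 m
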